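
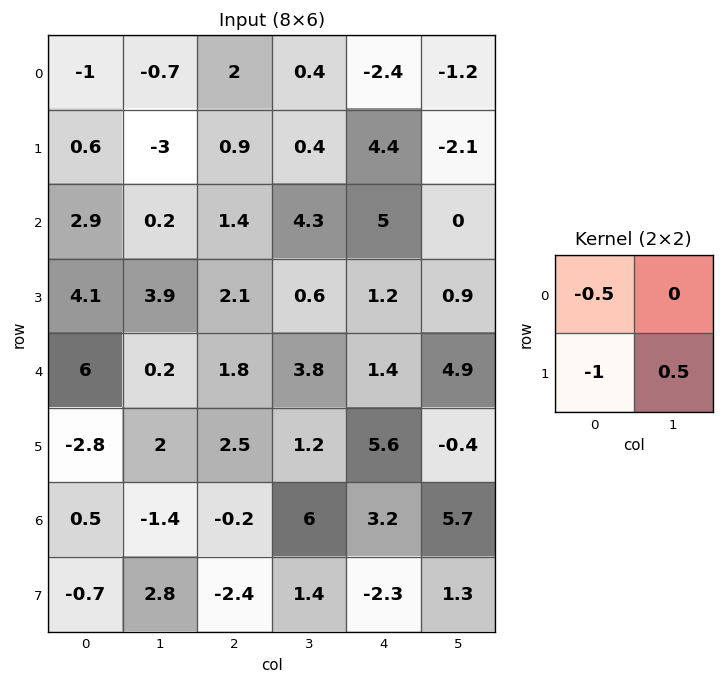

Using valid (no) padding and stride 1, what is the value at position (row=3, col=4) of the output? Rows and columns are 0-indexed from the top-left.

0.45

The receptive field on the input at this output position is [1.2 0.9 / 1.4 4.9]. Elementwise product with the kernel and sum: 1.2·-0.5 + 1.4·-1 + 4.9·0.5.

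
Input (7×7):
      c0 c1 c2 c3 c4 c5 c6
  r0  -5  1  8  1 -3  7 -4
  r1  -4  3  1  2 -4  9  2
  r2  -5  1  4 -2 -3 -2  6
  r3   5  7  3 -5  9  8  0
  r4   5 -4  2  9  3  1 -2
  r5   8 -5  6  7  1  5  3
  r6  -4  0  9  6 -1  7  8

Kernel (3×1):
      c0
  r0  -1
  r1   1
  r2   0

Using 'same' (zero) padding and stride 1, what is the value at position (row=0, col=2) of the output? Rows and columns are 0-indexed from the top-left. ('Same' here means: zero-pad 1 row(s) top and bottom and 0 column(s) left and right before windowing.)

The receptive field on the zero-padded input at this output position is [0 / 8 / 1]. Elementwise product with the kernel and sum: 0·-1 + 8·1.

8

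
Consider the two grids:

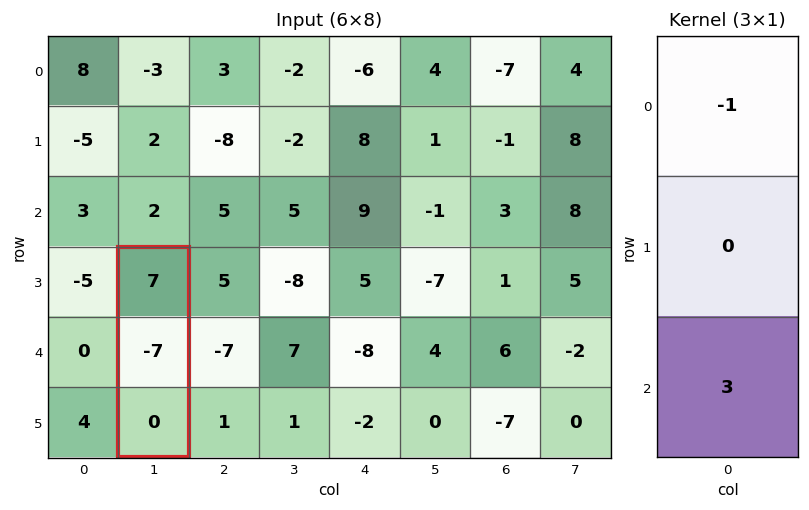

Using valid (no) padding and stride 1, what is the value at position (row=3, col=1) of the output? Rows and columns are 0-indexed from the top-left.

-7

The receptive field on the input at this output position is [7 / -7 / 0]. Elementwise product with the kernel and sum: 7·-1 + 0·3.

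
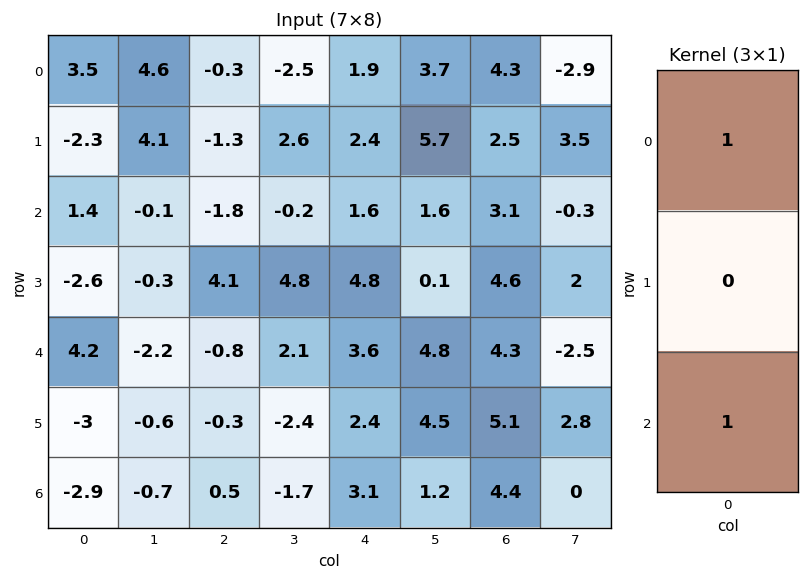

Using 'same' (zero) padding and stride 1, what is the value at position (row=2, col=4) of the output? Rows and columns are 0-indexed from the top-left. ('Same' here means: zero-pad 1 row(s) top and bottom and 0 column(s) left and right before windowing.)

The receptive field on the zero-padded input at this output position is [2.4 / 1.6 / 4.8]. Elementwise product with the kernel and sum: 2.4·1 + 4.8·1.

7.2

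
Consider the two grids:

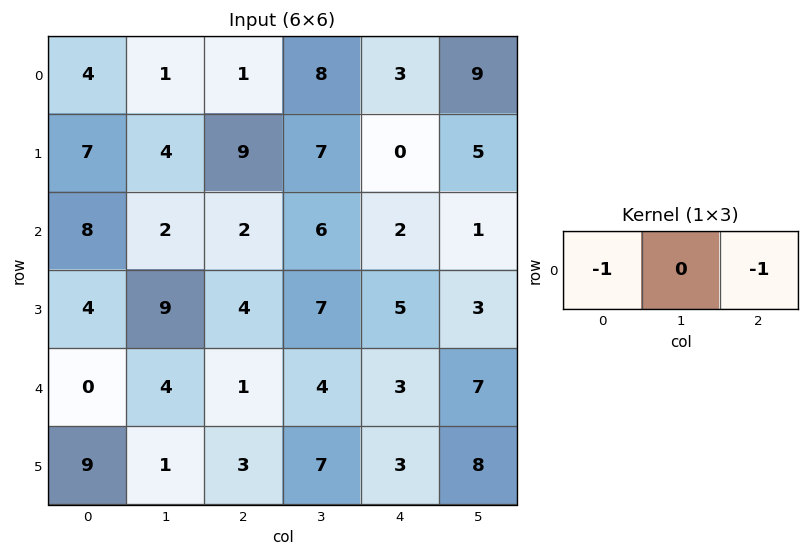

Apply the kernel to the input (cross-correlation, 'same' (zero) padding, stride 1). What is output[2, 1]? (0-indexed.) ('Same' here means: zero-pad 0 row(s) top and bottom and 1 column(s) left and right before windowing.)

The receptive field on the zero-padded input at this output position is [8 2 2]. Elementwise product with the kernel and sum: 8·-1 + 2·-1.

-10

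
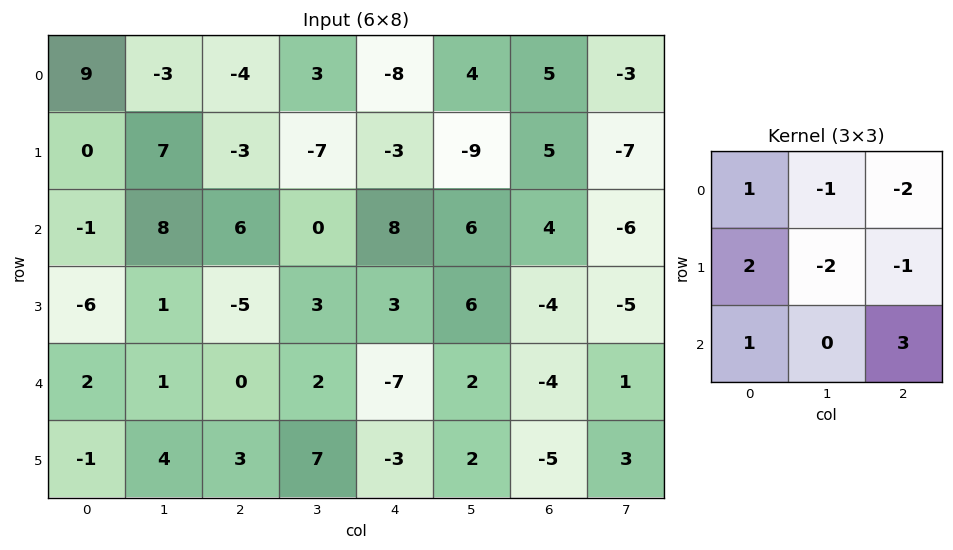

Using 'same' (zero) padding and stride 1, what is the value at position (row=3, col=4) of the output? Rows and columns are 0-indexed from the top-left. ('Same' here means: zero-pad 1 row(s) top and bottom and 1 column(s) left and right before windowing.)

The receptive field on the zero-padded input at this output position is [0 8 6 / 3 3 6 / 2 -7 2]. Elementwise product with the kernel and sum: 0·1 + 8·-1 + 6·-2 + 3·2 + 3·-2 + 6·-1 + 2·1 + 2·3.

-18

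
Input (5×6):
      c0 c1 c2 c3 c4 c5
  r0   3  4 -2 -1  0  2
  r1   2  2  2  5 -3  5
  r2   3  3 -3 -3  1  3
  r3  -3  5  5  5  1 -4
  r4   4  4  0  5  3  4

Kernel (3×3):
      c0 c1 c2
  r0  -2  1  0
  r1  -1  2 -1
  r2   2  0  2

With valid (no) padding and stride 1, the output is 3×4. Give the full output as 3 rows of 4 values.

Output[0,0]: The receptive field on the input at this output position is [3 4 -2 / 2 2 2 / 3 3 -3]. Elementwise product with the kernel and sum: 3·-2 + 4·1 + 2·-1 + 2·2 + 2·-1 + 3·2 + -3·2.
Output[0,1]: The receptive field on the input at this output position is [4 -2 -1 / 2 2 5 / 3 -3 -3]. Elementwise product with the kernel and sum: 4·-2 + -2·1 + 2·-1 + 2·2 + 5·-1 + 3·2 + -3·2.

-2 -13 10 -14
8 12 9 -9
13 9 13 26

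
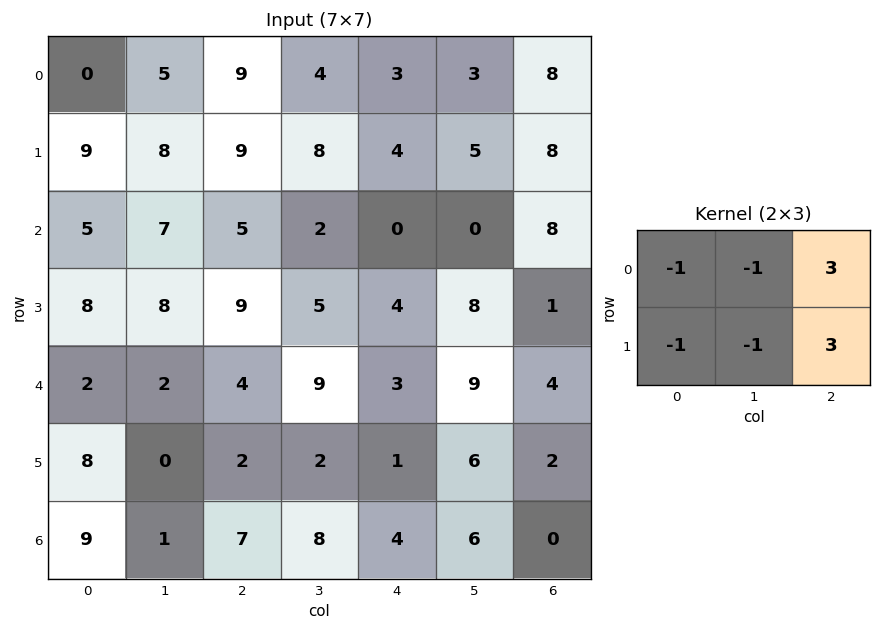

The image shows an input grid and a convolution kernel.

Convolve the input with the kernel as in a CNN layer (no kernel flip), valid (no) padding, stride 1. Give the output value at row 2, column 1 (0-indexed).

The receptive field on the input at this output position is [7 5 2 / 8 9 5]. Elementwise product with the kernel and sum: 7·-1 + 5·-1 + 2·3 + 8·-1 + 9·-1 + 5·3.

-8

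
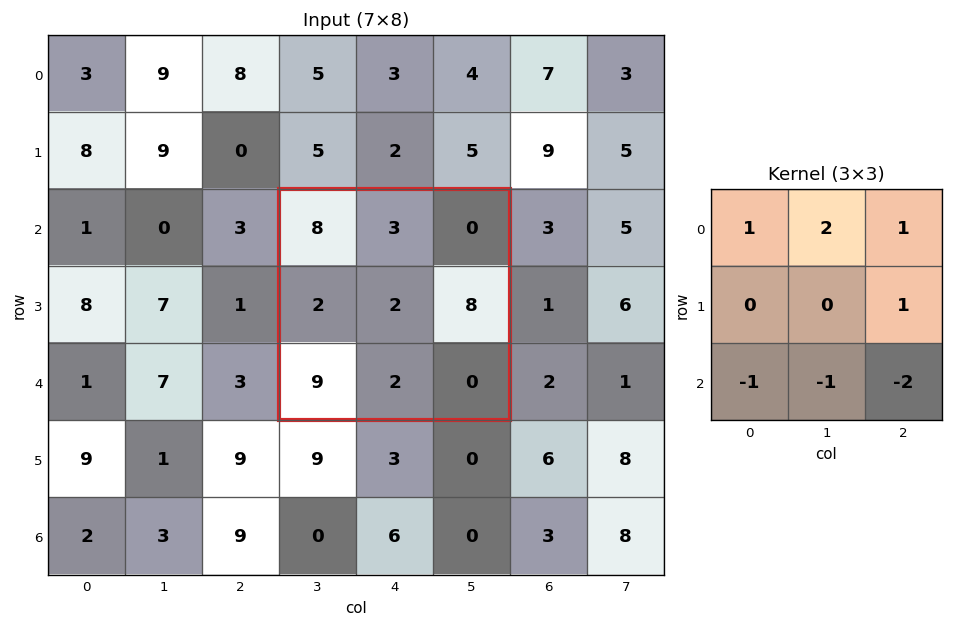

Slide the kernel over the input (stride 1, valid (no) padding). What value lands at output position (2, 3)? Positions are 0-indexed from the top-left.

11

The receptive field on the input at this output position is [8 3 0 / 2 2 8 / 9 2 0]. Elementwise product with the kernel and sum: 8·1 + 3·2 + 0·1 + 8·1 + 9·-1 + 2·-1 + 0·-2.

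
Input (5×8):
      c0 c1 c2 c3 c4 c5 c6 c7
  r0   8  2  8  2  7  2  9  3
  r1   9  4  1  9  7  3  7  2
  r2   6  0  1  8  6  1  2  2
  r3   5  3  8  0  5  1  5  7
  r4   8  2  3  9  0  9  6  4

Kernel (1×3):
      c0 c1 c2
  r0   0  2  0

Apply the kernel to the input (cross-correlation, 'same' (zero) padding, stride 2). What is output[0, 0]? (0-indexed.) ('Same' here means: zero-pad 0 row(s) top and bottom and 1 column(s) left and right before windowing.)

The receptive field on the zero-padded input at this output position is [0 8 2]. Elementwise product with the kernel and sum: 8·2.

16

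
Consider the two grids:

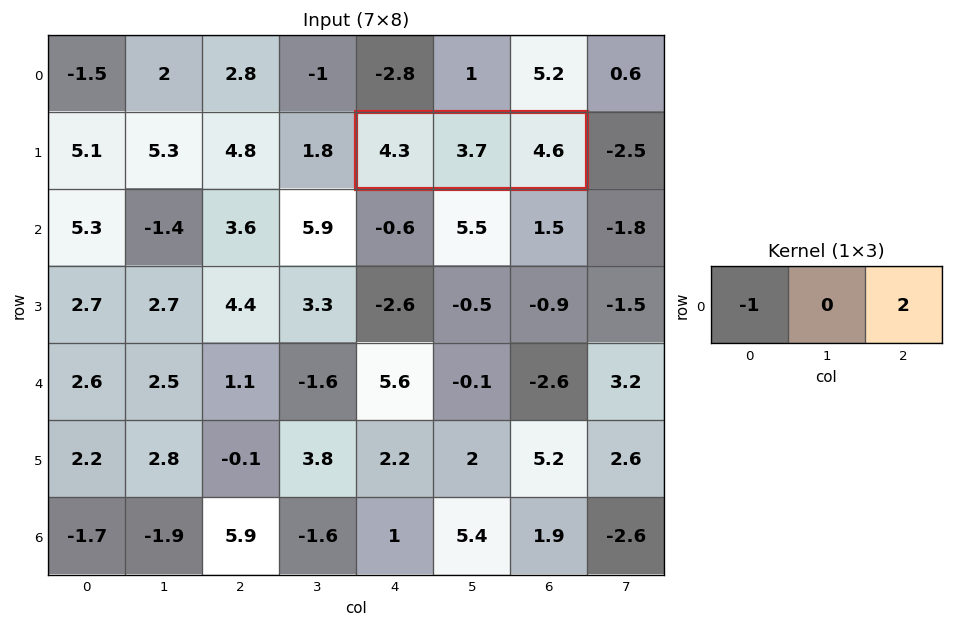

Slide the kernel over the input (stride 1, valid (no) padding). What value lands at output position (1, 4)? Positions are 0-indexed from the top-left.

The receptive field on the input at this output position is [4.3 3.7 4.6]. Elementwise product with the kernel and sum: 4.3·-1 + 4.6·2.

4.9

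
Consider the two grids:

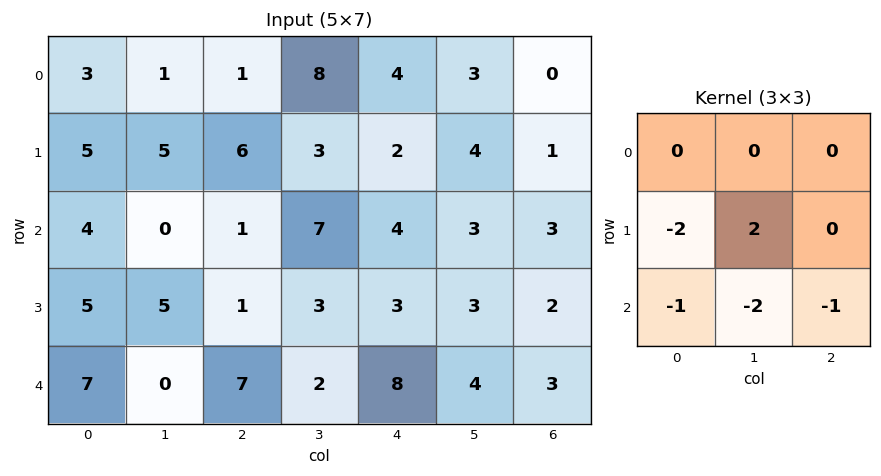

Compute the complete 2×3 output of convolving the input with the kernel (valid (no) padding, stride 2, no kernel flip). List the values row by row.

-5 -25 -9
-14 -15 -19

Output[0,0]: The receptive field on the input at this output position is [3 1 1 / 5 5 6 / 4 0 1]. Elementwise product with the kernel and sum: 5·-2 + 5·2 + 4·-1 + 0·-2 + 1·-1.
Output[0,1]: The receptive field on the input at this output position is [1 8 4 / 6 3 2 / 1 7 4]. Elementwise product with the kernel and sum: 6·-2 + 3·2 + 1·-1 + 7·-2 + 4·-1.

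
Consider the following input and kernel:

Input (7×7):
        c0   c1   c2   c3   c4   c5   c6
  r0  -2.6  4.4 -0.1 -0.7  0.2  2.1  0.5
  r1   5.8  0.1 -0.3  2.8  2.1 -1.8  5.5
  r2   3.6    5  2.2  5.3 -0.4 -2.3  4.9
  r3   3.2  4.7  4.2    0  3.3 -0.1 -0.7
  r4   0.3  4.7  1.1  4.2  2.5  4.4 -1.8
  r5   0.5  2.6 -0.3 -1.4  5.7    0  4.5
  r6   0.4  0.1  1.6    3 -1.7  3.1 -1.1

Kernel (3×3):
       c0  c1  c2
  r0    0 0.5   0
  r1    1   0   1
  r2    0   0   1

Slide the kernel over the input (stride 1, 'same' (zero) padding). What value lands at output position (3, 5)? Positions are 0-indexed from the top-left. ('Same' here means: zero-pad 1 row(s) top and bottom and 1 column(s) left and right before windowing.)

-0.35

The receptive field on the zero-padded input at this output position is [-0.4 -2.3 4.9 / 3.3 -0.1 -0.7 / 2.5 4.4 -1.8]. Elementwise product with the kernel and sum: -2.3·0.5 + 3.3·1 + -0.7·1 + -1.8·1.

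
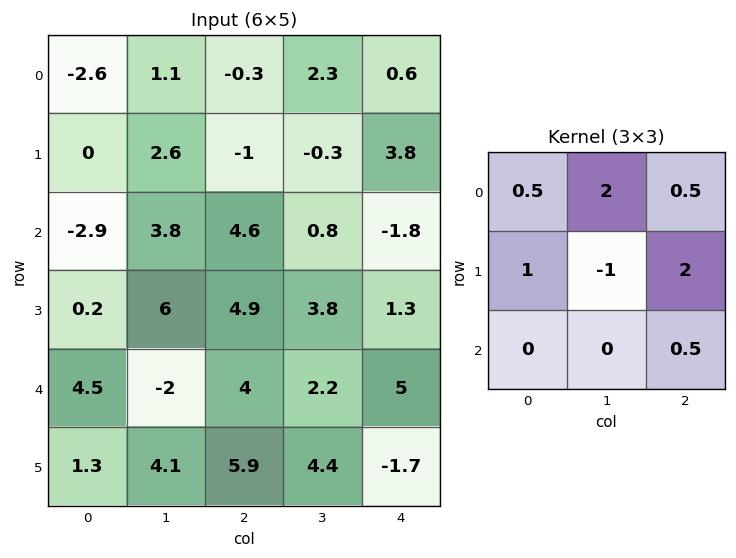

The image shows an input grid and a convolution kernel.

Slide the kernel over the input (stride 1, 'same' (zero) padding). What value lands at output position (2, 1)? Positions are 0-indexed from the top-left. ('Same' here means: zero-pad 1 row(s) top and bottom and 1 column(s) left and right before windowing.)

The receptive field on the zero-padded input at this output position is [0 2.6 -1 / -2.9 3.8 4.6 / 0.2 6 4.9]. Elementwise product with the kernel and sum: 0·0.5 + 2.6·2 + -1·0.5 + -2.9·1 + 3.8·-1 + 4.6·2 + 4.9·0.5.

9.65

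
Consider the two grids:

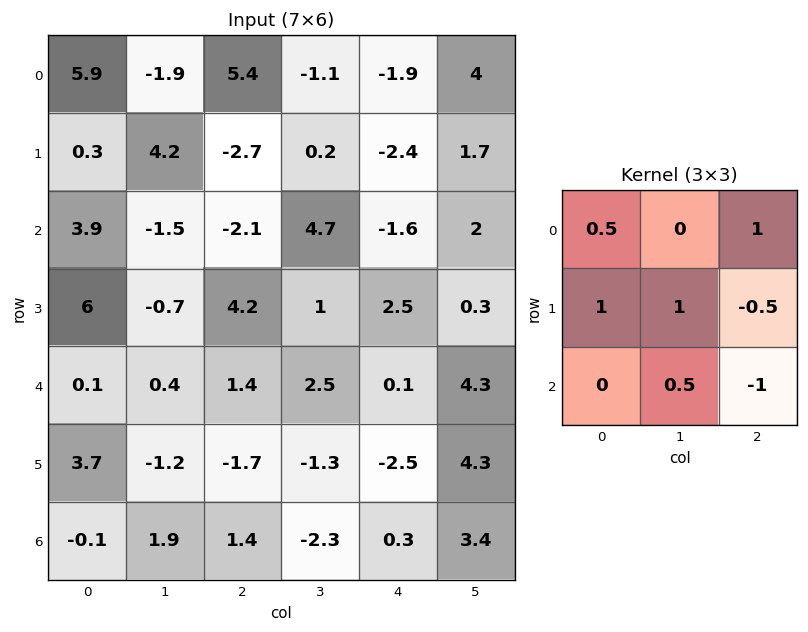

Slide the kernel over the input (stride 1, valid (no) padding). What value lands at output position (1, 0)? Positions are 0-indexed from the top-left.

The receptive field on the input at this output position is [0.3 4.2 -2.7 / 3.9 -1.5 -2.1 / 6 -0.7 4.2]. Elementwise product with the kernel and sum: 0.3·0.5 + -2.7·1 + 3.9·1 + -1.5·1 + -2.1·-0.5 + -0.7·0.5 + 4.2·-1.

-3.65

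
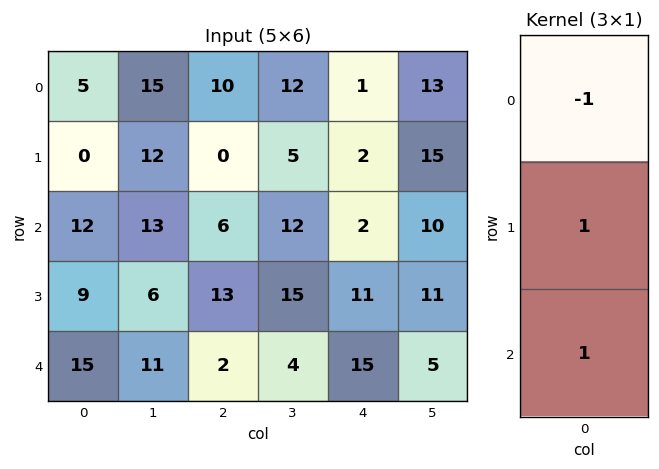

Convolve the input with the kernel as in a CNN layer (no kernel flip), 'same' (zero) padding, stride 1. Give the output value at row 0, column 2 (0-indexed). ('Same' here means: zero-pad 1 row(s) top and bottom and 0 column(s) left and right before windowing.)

10

The receptive field on the zero-padded input at this output position is [0 / 10 / 0]. Elementwise product with the kernel and sum: 0·-1 + 10·1 + 0·1.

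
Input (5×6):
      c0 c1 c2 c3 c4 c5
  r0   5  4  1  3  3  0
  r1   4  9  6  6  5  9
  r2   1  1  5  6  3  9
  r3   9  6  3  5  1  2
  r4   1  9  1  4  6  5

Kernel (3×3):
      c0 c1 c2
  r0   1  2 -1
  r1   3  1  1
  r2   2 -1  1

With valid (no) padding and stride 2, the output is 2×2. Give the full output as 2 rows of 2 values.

Output[0,0]: The receptive field on the input at this output position is [5 4 1 / 4 9 6 / 1 1 5]. Elementwise product with the kernel and sum: 5·1 + 4·2 + 1·-1 + 4·3 + 9·1 + 6·1 + 1·2 + 1·-1 + 5·1.
Output[0,1]: The receptive field on the input at this output position is [1 3 3 / 6 6 5 / 5 6 3]. Elementwise product with the kernel and sum: 1·1 + 3·2 + 3·-1 + 6·3 + 6·1 + 5·1 + 5·2 + 6·-1 + 3·1.

45 40
28 33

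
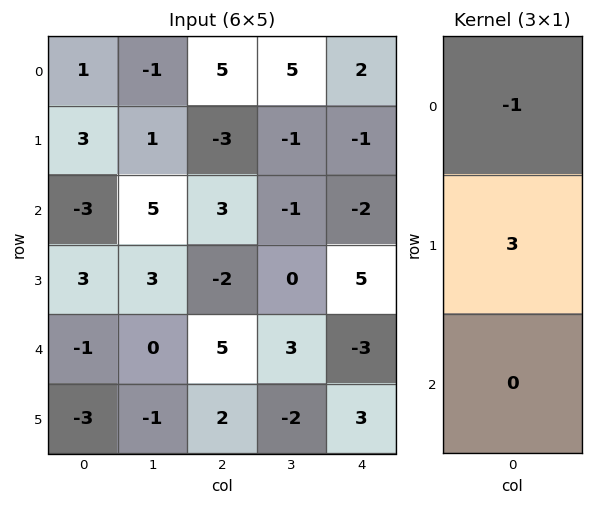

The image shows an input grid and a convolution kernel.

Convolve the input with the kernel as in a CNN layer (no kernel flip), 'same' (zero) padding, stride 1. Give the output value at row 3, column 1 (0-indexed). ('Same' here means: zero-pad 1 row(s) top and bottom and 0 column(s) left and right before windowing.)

The receptive field on the zero-padded input at this output position is [5 / 3 / 0]. Elementwise product with the kernel and sum: 5·-1 + 3·3.

4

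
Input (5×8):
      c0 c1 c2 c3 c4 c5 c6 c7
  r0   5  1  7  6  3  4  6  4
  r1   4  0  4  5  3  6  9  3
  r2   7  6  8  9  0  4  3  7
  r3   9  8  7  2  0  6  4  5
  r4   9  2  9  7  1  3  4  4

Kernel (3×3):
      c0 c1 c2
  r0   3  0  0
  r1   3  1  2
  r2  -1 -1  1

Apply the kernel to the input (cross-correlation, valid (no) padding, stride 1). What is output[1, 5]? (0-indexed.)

42

The receptive field on the input at this output position is [6 9 3 / 4 3 7 / 6 4 5]. Elementwise product with the kernel and sum: 6·3 + 4·3 + 3·1 + 7·2 + 6·-1 + 4·-1 + 5·1.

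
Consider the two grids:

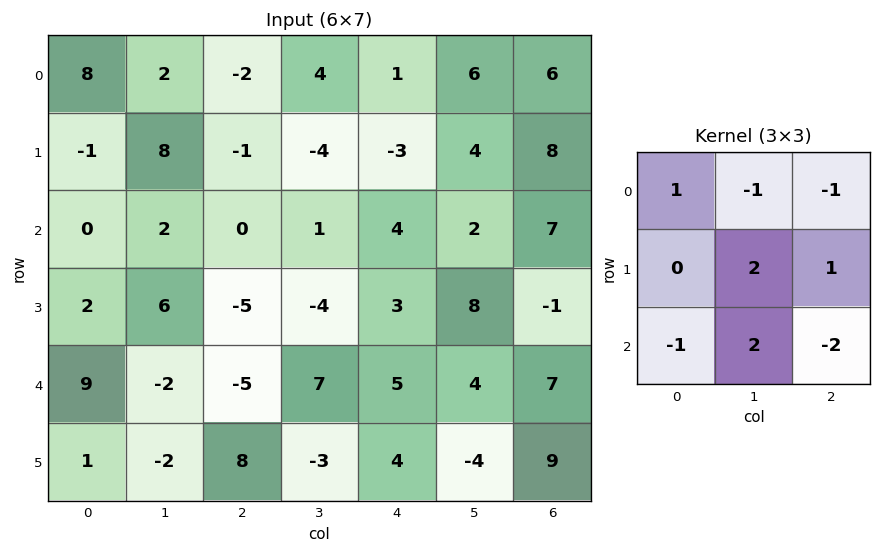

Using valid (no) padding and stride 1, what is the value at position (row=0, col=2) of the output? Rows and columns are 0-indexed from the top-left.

The receptive field on the input at this output position is [-2 4 1 / -1 -4 -3 / 0 1 4]. Elementwise product with the kernel and sum: -2·1 + 4·-1 + 1·-1 + -4·2 + -3·1 + 0·-1 + 1·2 + 4·-2.

-24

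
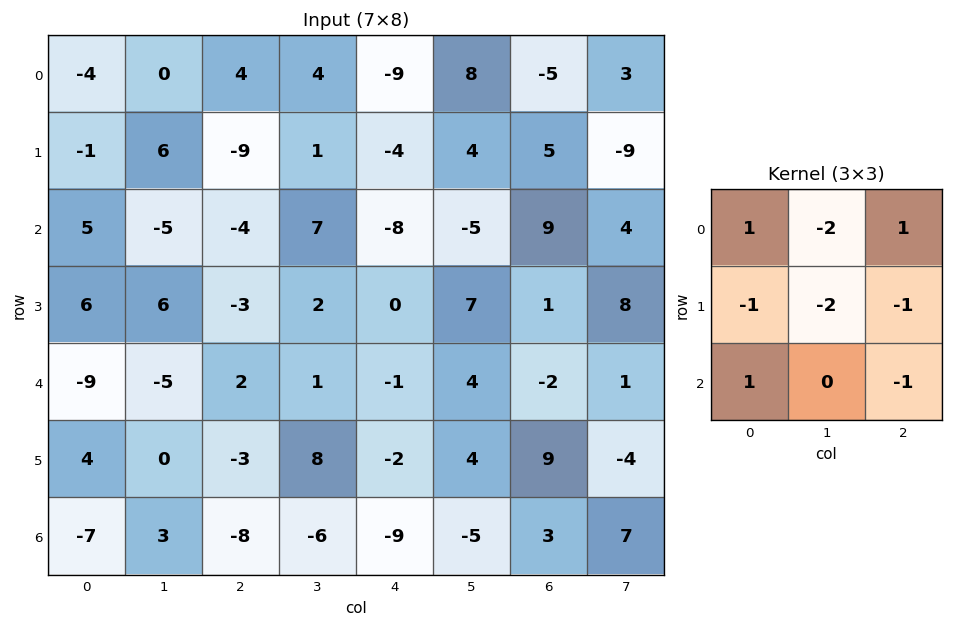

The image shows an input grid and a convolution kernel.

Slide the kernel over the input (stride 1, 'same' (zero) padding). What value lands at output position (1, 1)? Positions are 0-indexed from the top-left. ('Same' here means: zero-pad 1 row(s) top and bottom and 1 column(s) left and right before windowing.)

7

The receptive field on the zero-padded input at this output position is [-4 0 4 / -1 6 -9 / 5 -5 -4]. Elementwise product with the kernel and sum: -4·1 + 0·-2 + 4·1 + -1·-1 + 6·-2 + -9·-1 + 5·1 + -4·-1.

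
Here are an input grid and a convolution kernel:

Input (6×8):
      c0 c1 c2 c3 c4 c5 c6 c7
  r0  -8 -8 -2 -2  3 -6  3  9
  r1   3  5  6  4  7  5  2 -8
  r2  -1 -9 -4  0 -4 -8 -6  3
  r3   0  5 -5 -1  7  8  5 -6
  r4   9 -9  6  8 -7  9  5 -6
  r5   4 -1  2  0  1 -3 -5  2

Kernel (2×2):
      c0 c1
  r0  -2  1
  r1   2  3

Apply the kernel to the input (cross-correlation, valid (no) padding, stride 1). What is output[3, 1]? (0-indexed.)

-15

The receptive field on the input at this output position is [5 -5 / -9 6]. Elementwise product with the kernel and sum: 5·-2 + -5·1 + -9·2 + 6·3.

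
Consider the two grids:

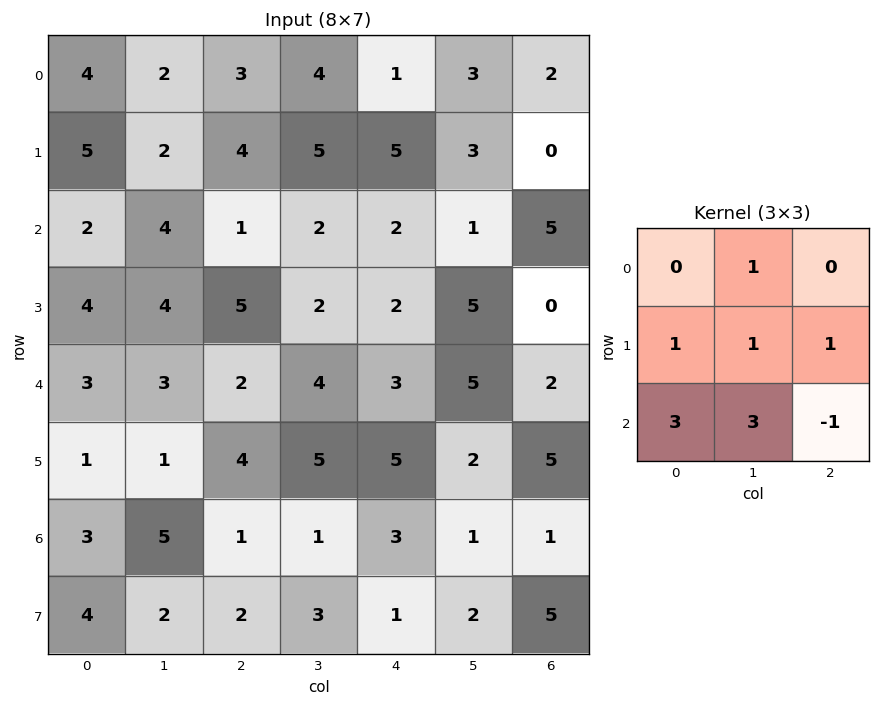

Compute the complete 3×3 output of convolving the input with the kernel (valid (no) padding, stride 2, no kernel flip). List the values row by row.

30 25 15
33 26 30
32 21 28

Output[0,0]: The receptive field on the input at this output position is [4 2 3 / 5 2 4 / 2 4 1]. Elementwise product with the kernel and sum: 2·1 + 5·1 + 2·1 + 4·1 + 2·3 + 4·3 + 1·-1.
Output[0,1]: The receptive field on the input at this output position is [3 4 1 / 4 5 5 / 1 2 2]. Elementwise product with the kernel and sum: 4·1 + 4·1 + 5·1 + 5·1 + 1·3 + 2·3 + 2·-1.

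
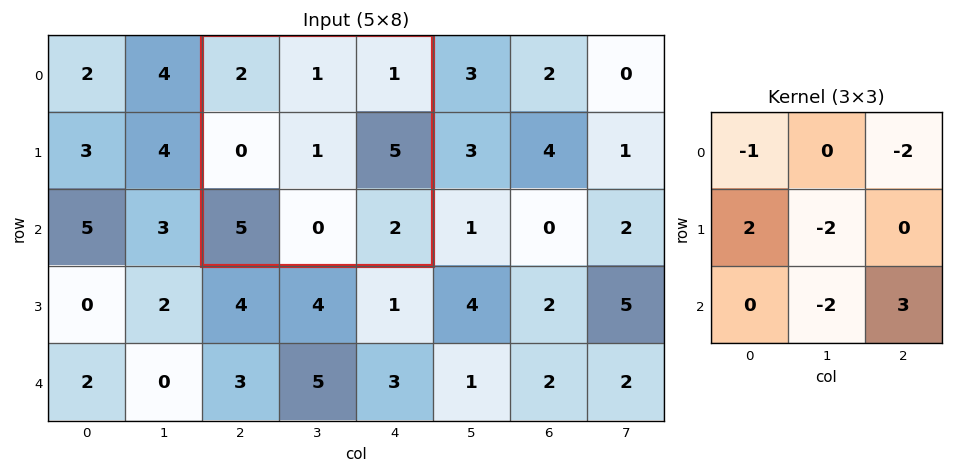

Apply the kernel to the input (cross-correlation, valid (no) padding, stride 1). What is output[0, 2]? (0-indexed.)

0

The receptive field on the input at this output position is [2 1 1 / 0 1 5 / 5 0 2]. Elementwise product with the kernel and sum: 2·-1 + 1·-2 + 0·2 + 1·-2 + 0·-2 + 2·3.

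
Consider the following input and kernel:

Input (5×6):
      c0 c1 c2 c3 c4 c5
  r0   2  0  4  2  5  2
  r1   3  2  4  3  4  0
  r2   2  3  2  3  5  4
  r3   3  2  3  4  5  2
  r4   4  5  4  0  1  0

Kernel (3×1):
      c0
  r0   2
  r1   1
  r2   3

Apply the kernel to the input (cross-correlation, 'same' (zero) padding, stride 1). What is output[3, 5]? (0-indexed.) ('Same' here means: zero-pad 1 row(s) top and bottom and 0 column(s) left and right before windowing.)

The receptive field on the zero-padded input at this output position is [4 / 2 / 0]. Elementwise product with the kernel and sum: 4·2 + 2·1 + 0·3.

10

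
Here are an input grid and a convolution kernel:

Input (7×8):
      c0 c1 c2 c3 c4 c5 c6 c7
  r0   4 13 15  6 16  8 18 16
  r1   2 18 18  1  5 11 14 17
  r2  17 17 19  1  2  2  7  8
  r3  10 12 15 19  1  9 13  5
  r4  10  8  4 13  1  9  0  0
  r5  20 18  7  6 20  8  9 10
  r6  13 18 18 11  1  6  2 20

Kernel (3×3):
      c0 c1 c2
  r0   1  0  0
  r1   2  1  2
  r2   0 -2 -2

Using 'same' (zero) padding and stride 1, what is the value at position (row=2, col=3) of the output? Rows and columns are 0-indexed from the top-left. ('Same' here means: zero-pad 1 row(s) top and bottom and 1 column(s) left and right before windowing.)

21

The receptive field on the zero-padded input at this output position is [18 1 5 / 19 1 2 / 15 19 1]. Elementwise product with the kernel and sum: 18·1 + 19·2 + 1·1 + 2·2 + 19·-2 + 1·-2.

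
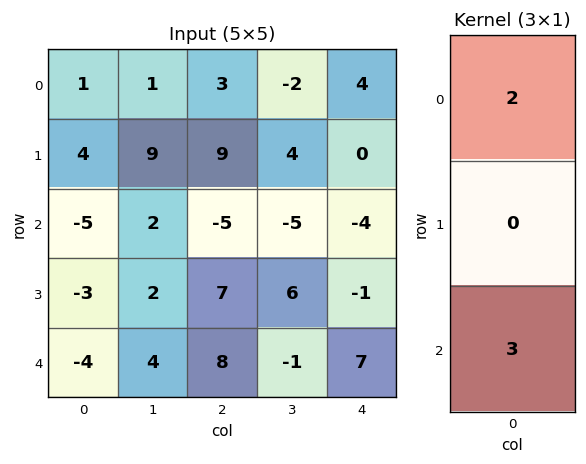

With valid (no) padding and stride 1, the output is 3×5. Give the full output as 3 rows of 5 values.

-13 8 -9 -19 -4
-1 24 39 26 -3
-22 16 14 -13 13

Output[0,0]: The receptive field on the input at this output position is [1 / 4 / -5]. Elementwise product with the kernel and sum: 1·2 + -5·3.
Output[0,1]: The receptive field on the input at this output position is [1 / 9 / 2]. Elementwise product with the kernel and sum: 1·2 + 2·3.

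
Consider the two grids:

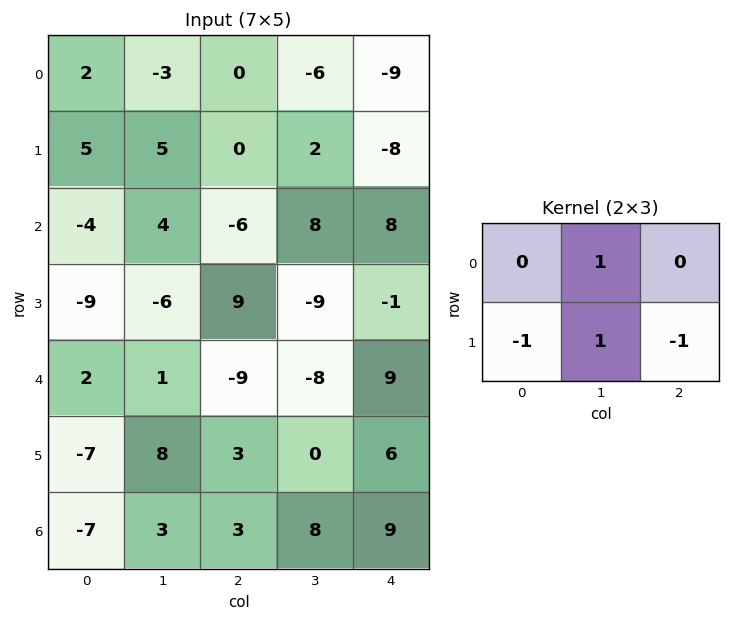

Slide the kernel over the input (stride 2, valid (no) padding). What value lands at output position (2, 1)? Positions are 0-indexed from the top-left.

-17

The receptive field on the input at this output position is [-9 -8 9 / 3 0 6]. Elementwise product with the kernel and sum: -8·1 + 3·-1 + 0·1 + 6·-1.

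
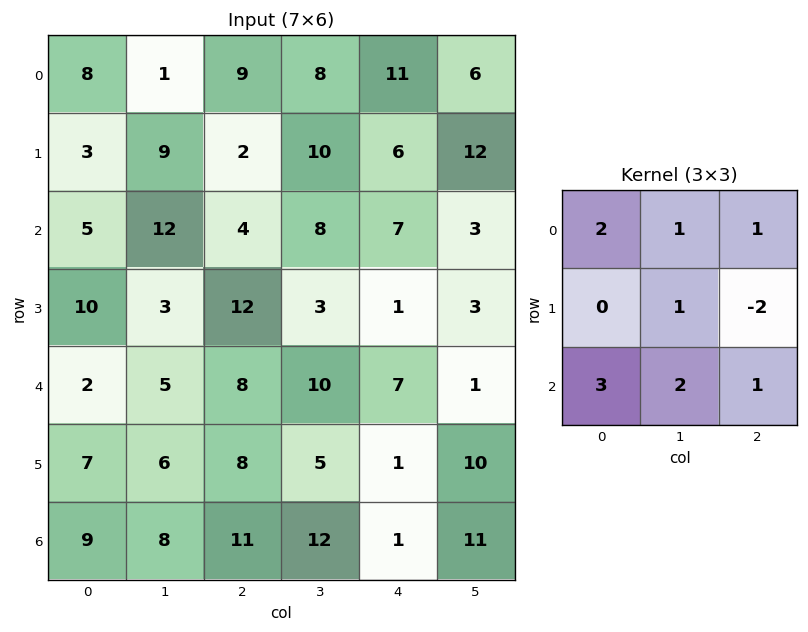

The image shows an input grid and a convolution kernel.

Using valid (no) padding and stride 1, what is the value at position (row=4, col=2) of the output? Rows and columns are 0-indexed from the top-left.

94

The receptive field on the input at this output position is [8 10 7 / 8 5 1 / 11 12 1]. Elementwise product with the kernel and sum: 8·2 + 10·1 + 7·1 + 5·1 + 1·-2 + 11·3 + 12·2 + 1·1.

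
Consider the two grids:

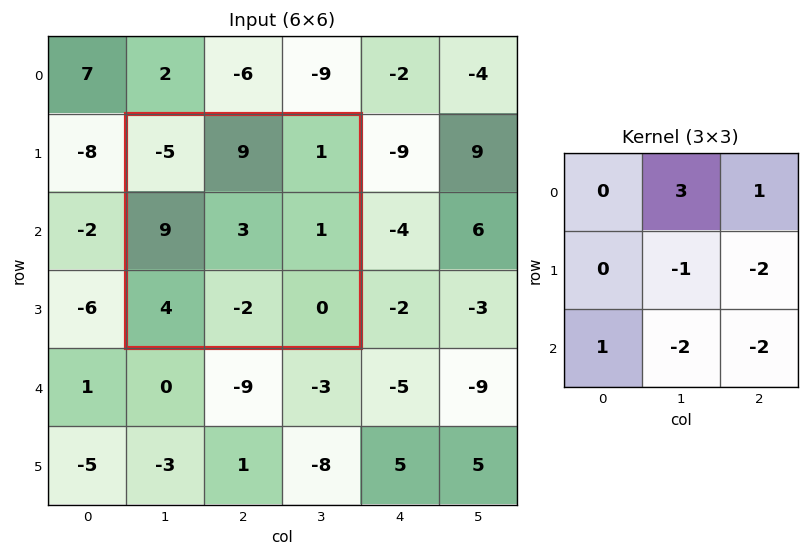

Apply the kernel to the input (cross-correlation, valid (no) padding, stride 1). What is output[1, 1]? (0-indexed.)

The receptive field on the input at this output position is [-5 9 1 / 9 3 1 / 4 -2 0]. Elementwise product with the kernel and sum: 9·3 + 1·1 + 3·-1 + 1·-2 + 4·1 + -2·-2 + 0·-2.

31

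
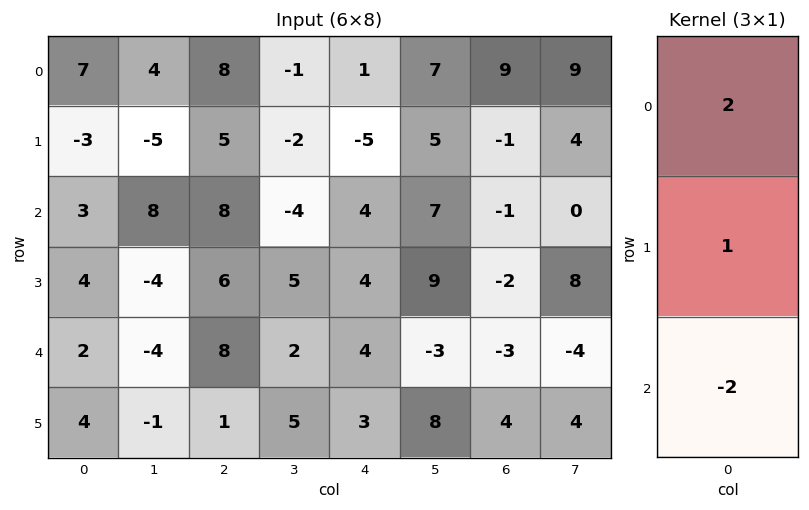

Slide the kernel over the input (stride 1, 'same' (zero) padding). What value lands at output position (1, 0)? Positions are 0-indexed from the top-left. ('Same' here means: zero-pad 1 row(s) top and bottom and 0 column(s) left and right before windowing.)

The receptive field on the zero-padded input at this output position is [7 / -3 / 3]. Elementwise product with the kernel and sum: 7·2 + -3·1 + 3·-2.

5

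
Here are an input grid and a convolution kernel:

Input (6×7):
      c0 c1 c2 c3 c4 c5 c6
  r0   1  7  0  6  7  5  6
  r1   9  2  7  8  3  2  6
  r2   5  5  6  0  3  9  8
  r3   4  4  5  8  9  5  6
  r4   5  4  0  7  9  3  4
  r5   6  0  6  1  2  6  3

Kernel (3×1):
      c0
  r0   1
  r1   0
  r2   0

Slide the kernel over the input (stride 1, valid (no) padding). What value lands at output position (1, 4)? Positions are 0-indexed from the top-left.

The receptive field on the input at this output position is [3 / 3 / 9]. Elementwise product with the kernel and sum: 3·1.

3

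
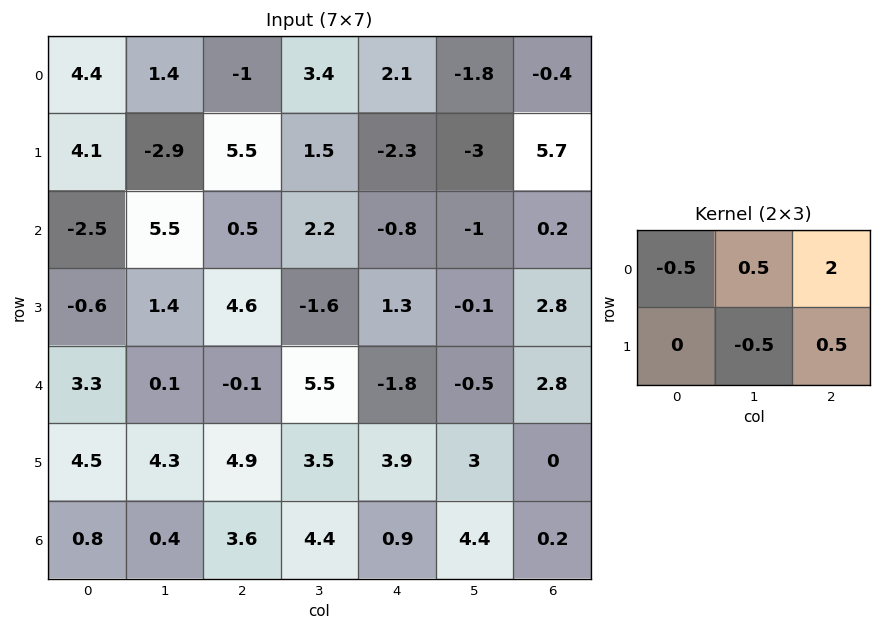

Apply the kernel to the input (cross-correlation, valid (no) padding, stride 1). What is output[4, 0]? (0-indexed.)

-1.5

The receptive field on the input at this output position is [3.3 0.1 -0.1 / 4.5 4.3 4.9]. Elementwise product with the kernel and sum: 3.3·-0.5 + 0.1·0.5 + -0.1·2 + 4.3·-0.5 + 4.9·0.5.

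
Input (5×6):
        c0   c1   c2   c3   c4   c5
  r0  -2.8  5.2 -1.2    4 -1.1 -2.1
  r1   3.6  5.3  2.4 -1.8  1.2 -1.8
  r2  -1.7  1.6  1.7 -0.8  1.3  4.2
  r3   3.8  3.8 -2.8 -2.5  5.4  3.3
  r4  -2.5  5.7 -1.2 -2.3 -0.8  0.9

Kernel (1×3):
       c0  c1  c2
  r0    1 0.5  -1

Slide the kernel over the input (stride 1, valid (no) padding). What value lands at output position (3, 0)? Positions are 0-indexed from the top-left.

The receptive field on the input at this output position is [3.8 3.8 -2.8]. Elementwise product with the kernel and sum: 3.8·1 + 3.8·0.5 + -2.8·-1.

8.5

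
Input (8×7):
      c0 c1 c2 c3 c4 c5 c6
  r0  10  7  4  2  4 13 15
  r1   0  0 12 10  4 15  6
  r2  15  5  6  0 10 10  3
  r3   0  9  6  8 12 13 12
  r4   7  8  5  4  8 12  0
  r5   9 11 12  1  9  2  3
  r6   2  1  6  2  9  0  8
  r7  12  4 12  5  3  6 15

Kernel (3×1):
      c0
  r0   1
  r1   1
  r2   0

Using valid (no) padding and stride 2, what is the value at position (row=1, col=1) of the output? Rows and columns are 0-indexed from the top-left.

12

The receptive field on the input at this output position is [6 / 6 / 5]. Elementwise product with the kernel and sum: 6·1 + 6·1.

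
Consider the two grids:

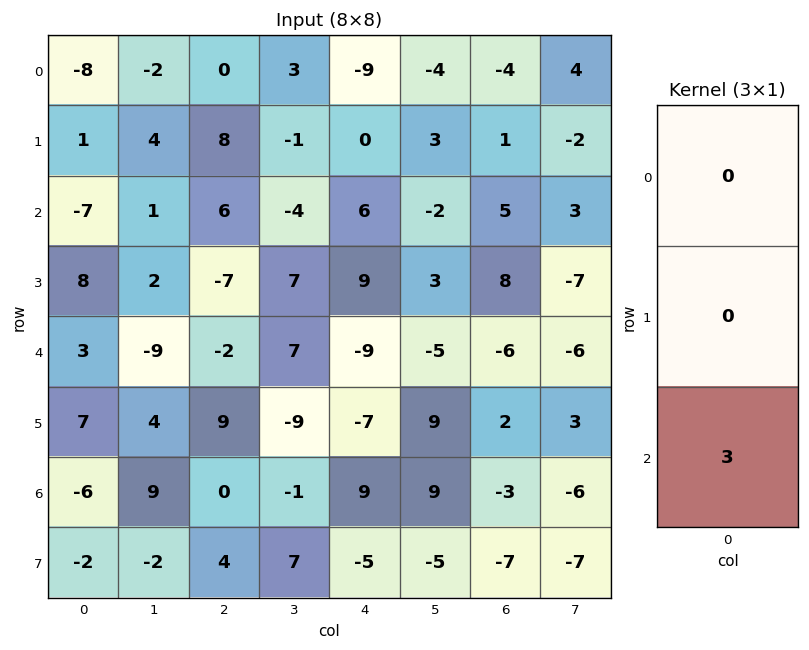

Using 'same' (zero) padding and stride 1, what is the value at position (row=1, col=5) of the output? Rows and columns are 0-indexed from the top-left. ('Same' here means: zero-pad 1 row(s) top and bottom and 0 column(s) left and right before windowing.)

-6

The receptive field on the zero-padded input at this output position is [-4 / 3 / -2]. Elementwise product with the kernel and sum: -2·3.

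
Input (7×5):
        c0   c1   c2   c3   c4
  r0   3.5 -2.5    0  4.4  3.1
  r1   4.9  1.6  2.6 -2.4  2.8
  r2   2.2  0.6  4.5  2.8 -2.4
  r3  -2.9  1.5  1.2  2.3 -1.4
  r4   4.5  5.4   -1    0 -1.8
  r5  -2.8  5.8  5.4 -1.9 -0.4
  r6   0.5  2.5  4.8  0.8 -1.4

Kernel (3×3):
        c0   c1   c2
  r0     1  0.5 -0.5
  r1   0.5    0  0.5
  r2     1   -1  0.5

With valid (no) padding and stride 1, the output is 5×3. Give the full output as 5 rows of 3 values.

Output[0,0]: The receptive field on the input at this output position is [3.5 -2.5 0 / 4.9 1.6 2.6 / 2.2 0.6 4.5]. Elementwise product with the kernel and sum: 3.5·1 + -2.5·0.5 + 0·-0.5 + 4.9·0.5 + 2.6·0.5 + 2.2·1 + 0.6·-1 + 4.5·0.5.

9.85 -7.6 3.85
3.95 7.25 -0.75
-2 9.75 5.1
-6.9 3.1 8.75
9.4 4.95 5.7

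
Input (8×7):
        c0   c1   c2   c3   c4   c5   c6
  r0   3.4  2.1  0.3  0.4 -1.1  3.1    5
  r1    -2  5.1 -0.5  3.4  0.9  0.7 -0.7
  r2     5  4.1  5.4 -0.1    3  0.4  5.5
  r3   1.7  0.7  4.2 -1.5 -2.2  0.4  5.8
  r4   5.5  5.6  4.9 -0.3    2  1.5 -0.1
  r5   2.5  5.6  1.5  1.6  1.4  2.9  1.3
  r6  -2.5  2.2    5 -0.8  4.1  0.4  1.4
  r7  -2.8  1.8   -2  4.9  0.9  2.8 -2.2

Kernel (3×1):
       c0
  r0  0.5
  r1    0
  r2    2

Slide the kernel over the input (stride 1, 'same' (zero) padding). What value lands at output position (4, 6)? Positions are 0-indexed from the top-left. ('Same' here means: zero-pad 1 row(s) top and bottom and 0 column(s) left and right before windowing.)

The receptive field on the zero-padded input at this output position is [5.8 / -0.1 / 1.3]. Elementwise product with the kernel and sum: 5.8·0.5 + 1.3·2.

5.5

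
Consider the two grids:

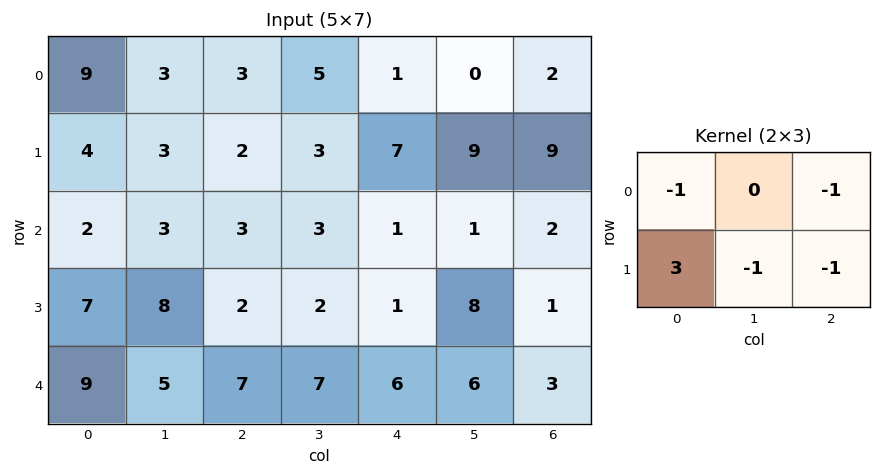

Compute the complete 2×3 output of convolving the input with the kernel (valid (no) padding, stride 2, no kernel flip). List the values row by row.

Output[0,0]: The receptive field on the input at this output position is [9 3 3 / 4 3 2]. Elementwise product with the kernel and sum: 9·-1 + 3·-1 + 4·3 + 3·-1 + 2·-1.
Output[0,1]: The receptive field on the input at this output position is [3 5 1 / 2 3 7]. Elementwise product with the kernel and sum: 3·-1 + 1·-1 + 2·3 + 3·-1 + 7·-1.

-5 -8 0
6 -1 -9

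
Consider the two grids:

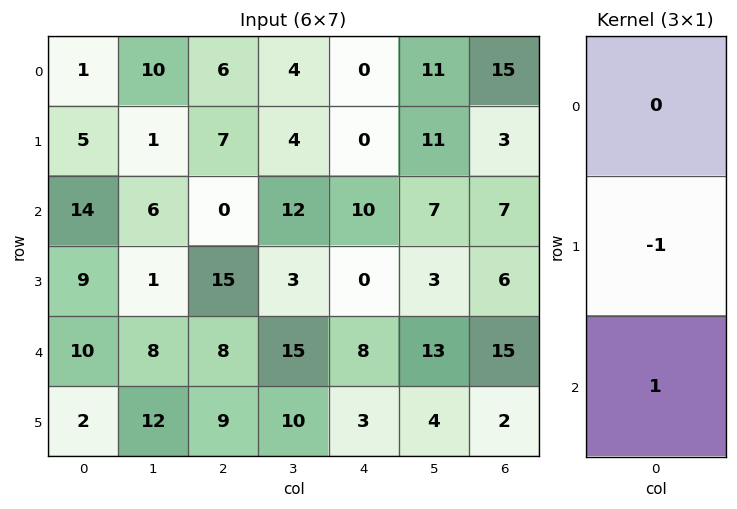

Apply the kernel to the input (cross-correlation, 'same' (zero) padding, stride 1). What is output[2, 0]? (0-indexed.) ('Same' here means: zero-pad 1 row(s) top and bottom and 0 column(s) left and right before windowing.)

The receptive field on the zero-padded input at this output position is [5 / 14 / 9]. Elementwise product with the kernel and sum: 14·-1 + 9·1.

-5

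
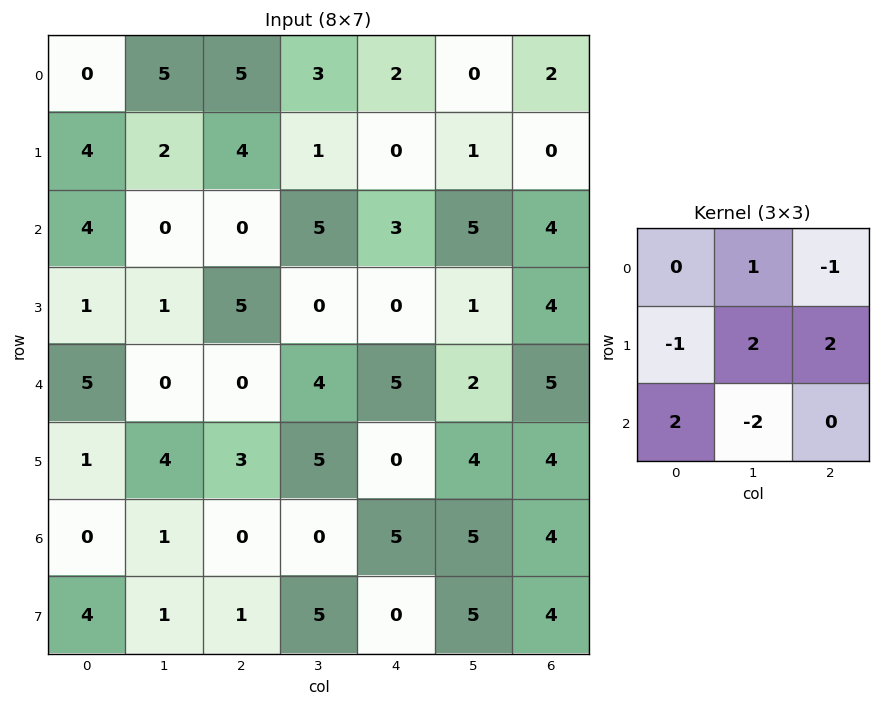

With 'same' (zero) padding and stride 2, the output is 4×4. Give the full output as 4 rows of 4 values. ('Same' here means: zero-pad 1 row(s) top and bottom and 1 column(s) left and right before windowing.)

Output[0,0]: The receptive field on the zero-padded input at this output position is [0 0 0 / 0 0 5 / 0 4 2]. Elementwise product with the kernel and sum: 0·1 + 0·-1 + 0·-1 + 0·2 + 5·2 + 0·2 + 4·-2.

2 7 3 6
8 5 10 -3
8 15 19 12
-9 -3 26 9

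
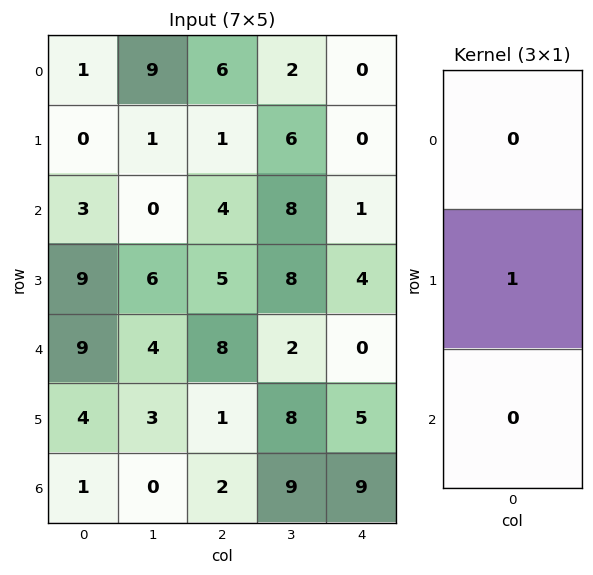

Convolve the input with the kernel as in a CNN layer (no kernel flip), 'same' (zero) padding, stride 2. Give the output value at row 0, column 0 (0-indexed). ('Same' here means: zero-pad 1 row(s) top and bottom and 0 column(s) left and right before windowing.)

1

The receptive field on the zero-padded input at this output position is [0 / 1 / 0]. Elementwise product with the kernel and sum: 1·1.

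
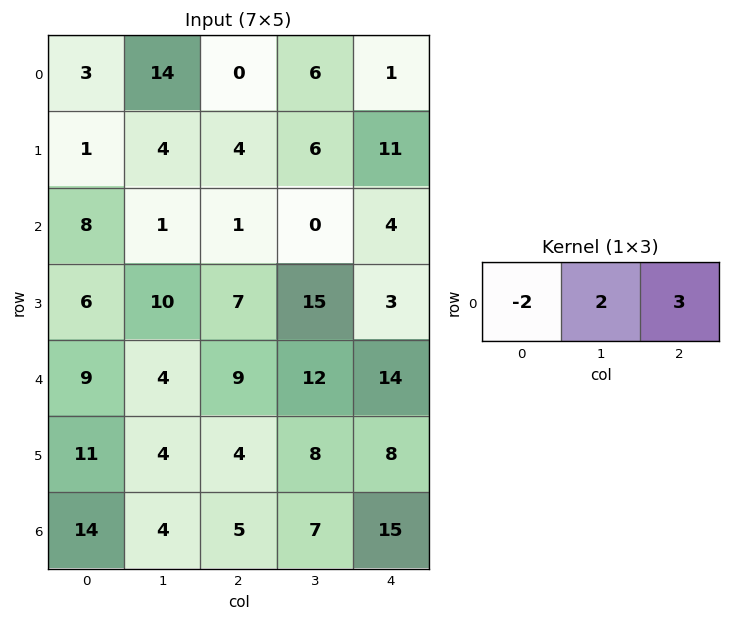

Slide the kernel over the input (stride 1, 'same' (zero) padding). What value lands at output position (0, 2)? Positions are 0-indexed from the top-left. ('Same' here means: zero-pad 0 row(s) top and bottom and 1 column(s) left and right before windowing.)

-10

The receptive field on the zero-padded input at this output position is [14 0 6]. Elementwise product with the kernel and sum: 14·-2 + 0·2 + 6·3.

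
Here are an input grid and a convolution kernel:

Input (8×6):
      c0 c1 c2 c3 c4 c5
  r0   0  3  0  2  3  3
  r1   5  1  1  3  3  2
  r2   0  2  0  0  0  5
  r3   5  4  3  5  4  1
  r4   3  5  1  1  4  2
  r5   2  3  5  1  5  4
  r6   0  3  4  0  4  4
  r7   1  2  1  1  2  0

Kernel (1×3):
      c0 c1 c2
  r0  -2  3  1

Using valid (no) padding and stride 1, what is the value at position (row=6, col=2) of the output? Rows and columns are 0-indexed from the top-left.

-4

The receptive field on the input at this output position is [4 0 4]. Elementwise product with the kernel and sum: 4·-2 + 0·3 + 4·1.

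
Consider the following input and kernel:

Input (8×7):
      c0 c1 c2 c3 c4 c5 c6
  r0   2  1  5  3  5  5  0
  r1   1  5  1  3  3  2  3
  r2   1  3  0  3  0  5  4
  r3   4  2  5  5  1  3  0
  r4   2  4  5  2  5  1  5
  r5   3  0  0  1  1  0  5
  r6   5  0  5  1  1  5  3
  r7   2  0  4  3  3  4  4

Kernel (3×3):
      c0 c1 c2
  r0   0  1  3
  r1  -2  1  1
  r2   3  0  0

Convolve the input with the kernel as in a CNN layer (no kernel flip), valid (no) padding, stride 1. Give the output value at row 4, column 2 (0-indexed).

The receptive field on the input at this output position is [5 2 5 / 0 1 1 / 5 1 1]. Elementwise product with the kernel and sum: 2·1 + 5·3 + 0·-2 + 1·1 + 1·1 + 5·3.

34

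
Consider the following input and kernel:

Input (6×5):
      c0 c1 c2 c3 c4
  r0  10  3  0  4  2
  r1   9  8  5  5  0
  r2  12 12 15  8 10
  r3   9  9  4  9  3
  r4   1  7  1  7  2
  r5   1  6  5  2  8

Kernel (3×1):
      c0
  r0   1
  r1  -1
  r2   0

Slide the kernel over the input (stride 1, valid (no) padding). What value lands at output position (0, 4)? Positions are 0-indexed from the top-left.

The receptive field on the input at this output position is [2 / 0 / 10]. Elementwise product with the kernel and sum: 2·1 + 0·-1.

2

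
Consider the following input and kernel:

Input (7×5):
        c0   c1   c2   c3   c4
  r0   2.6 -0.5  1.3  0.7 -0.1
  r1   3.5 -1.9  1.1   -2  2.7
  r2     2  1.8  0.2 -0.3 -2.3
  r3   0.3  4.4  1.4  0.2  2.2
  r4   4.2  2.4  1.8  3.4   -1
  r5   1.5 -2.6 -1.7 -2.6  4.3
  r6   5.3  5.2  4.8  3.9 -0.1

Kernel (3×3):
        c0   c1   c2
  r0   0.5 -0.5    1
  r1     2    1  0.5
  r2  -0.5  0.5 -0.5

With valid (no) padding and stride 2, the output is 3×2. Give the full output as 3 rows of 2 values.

Output[0,0]: The receptive field on the input at this output position is [2.6 -0.5 1.3 / 3.5 -1.9 1.1 / 2 1.8 0.2]. Elementwise product with the kernel and sum: 2.6·0.5 + -0.5·-0.5 + 1.3·1 + 3.5·2 + -1.9·1 + 1.1·0.5 + 2·-0.5 + 1.8·0.5 + 0.2·-0.5.
Output[0,1]: The receptive field on the input at this output position is [1.3 0.7 -0.1 / 1.1 -2 2.7 / 0.2 -0.3 -2.3]. Elementwise product with the kernel and sum: 1.3·0.5 + 0.7·-0.5 + -0.1·1 + 1.1·2 + -2·1 + 2.7·0.5 + 0.2·-0.5 + -0.3·0.5 + -2.3·-0.5.

8.3 2.65
4.2 3.35
-0.2 -6.05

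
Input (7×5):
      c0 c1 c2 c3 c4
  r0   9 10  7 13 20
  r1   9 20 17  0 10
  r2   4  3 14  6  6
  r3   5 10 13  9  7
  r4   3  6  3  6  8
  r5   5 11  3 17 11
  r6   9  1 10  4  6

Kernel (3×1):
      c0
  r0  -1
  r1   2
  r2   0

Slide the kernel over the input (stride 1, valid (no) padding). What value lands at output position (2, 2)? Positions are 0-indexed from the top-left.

The receptive field on the input at this output position is [14 / 13 / 3]. Elementwise product with the kernel and sum: 14·-1 + 13·2.

12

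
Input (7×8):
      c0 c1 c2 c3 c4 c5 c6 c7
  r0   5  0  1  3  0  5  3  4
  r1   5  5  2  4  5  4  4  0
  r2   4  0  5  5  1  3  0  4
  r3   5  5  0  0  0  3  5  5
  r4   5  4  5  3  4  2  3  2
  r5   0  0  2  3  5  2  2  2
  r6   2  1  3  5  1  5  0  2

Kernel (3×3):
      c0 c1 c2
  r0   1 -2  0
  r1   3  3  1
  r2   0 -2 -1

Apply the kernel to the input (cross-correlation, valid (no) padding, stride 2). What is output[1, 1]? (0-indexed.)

-15

The receptive field on the input at this output position is [5 5 1 / 0 0 0 / 5 3 4]. Elementwise product with the kernel and sum: 5·1 + 5·-2 + 0·3 + 0·3 + 0·1 + 3·-2 + 4·-1.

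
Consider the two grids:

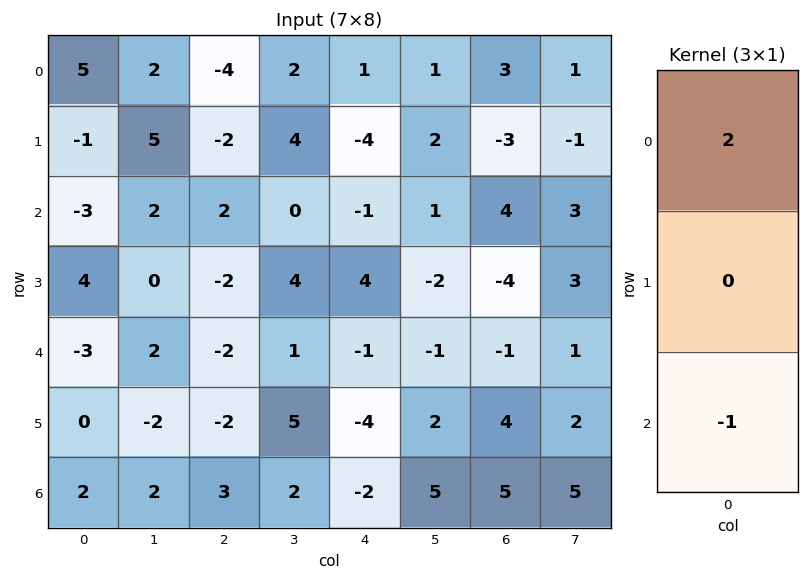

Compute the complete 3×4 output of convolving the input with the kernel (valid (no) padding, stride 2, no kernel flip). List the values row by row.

13 -10 3 2
-3 6 -1 9
-8 -7 0 -7

Output[0,0]: The receptive field on the input at this output position is [5 / -1 / -3]. Elementwise product with the kernel and sum: 5·2 + -3·-1.
Output[0,1]: The receptive field on the input at this output position is [-4 / -2 / 2]. Elementwise product with the kernel and sum: -4·2 + 2·-1.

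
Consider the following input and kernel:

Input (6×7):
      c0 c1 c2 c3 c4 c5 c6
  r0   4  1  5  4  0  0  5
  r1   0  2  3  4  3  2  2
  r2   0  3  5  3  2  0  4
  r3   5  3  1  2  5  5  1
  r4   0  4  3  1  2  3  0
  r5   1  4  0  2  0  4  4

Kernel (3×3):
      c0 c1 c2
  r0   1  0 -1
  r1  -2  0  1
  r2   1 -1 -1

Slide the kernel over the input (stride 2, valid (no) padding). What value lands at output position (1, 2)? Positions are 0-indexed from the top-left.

The receptive field on the input at this output position is [2 0 4 / 5 5 1 / 2 3 0]. Elementwise product with the kernel and sum: 2·1 + 4·-1 + 5·-2 + 1·1 + 2·1 + 3·-1 + 0·-1.

-12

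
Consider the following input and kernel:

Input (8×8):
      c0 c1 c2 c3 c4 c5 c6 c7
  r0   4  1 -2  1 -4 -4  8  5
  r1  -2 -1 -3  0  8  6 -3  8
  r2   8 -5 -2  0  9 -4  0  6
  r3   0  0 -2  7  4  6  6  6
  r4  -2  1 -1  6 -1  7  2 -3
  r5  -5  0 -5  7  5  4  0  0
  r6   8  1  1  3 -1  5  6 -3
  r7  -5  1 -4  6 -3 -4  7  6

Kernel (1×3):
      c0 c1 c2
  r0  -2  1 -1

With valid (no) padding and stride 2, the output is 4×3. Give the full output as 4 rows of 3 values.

Output[0,0]: The receptive field on the input at this output position is [4 1 -2]. Elementwise product with the kernel and sum: 4·-2 + 1·1 + -2·-1.

-5 9 -4
-19 -5 -22
6 9 7
-16 2 1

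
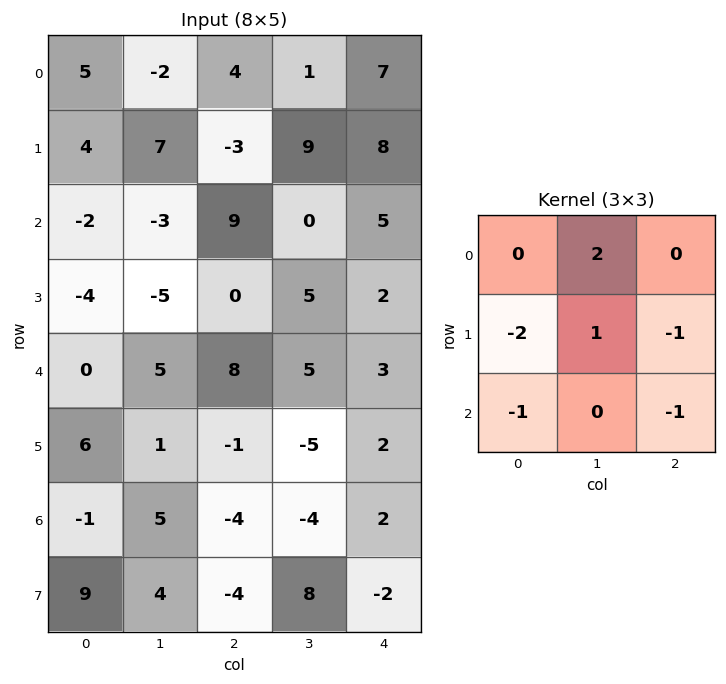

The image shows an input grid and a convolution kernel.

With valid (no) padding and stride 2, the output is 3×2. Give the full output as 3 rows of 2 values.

-9 -5
-11 -8
5 7

Output[0,0]: The receptive field on the input at this output position is [5 -2 4 / 4 7 -3 / -2 -3 9]. Elementwise product with the kernel and sum: -2·2 + 4·-2 + 7·1 + -3·-1 + -2·-1 + 9·-1.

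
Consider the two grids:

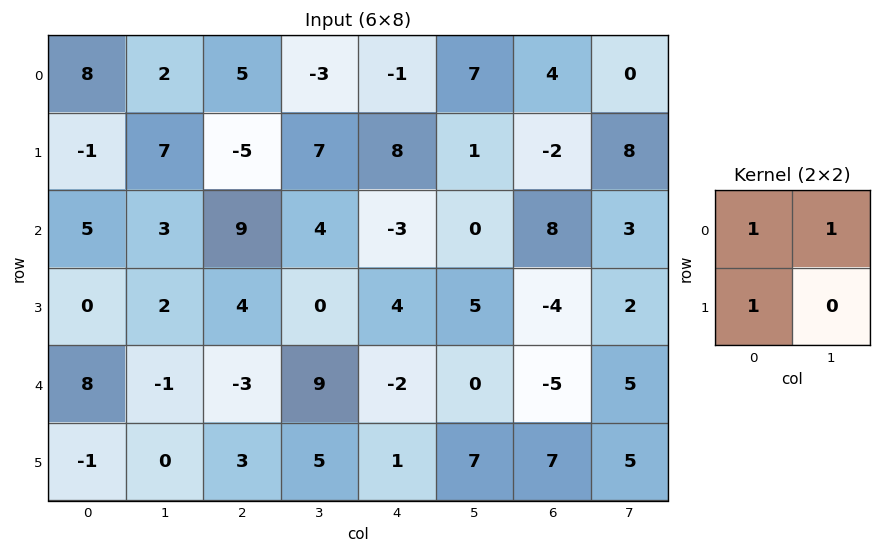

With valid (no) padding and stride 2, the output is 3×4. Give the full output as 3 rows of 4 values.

9 -3 14 2
8 17 1 7
6 9 -1 7

Output[0,0]: The receptive field on the input at this output position is [8 2 / -1 7]. Elementwise product with the kernel and sum: 8·1 + 2·1 + -1·1.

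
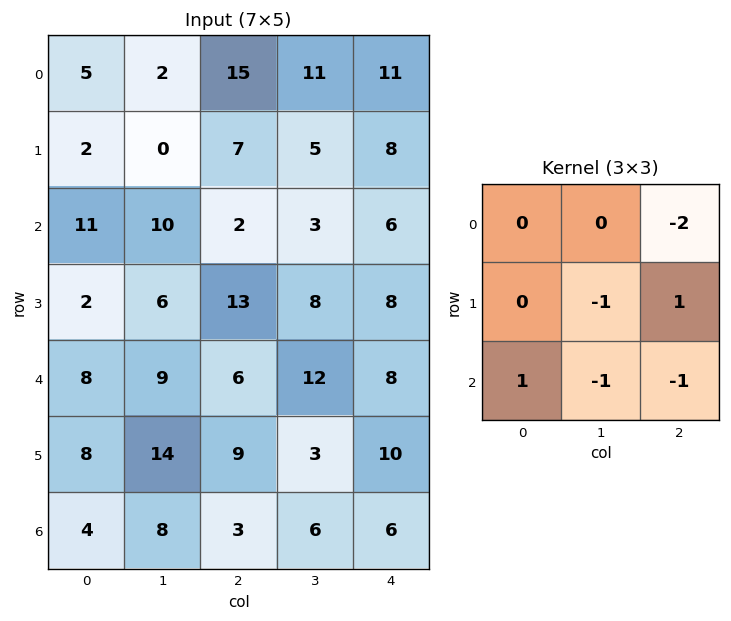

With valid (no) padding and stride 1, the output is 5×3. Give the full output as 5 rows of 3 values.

-24 -19 -26
-39 -24 -16
-4 -20 -26
-44 -8 -24
-24 -31 -18

Output[0,0]: The receptive field on the input at this output position is [5 2 15 / 2 0 7 / 11 10 2]. Elementwise product with the kernel and sum: 15·-2 + 0·-1 + 7·1 + 11·1 + 10·-1 + 2·-1.
Output[0,1]: The receptive field on the input at this output position is [2 15 11 / 0 7 5 / 10 2 3]. Elementwise product with the kernel and sum: 11·-2 + 7·-1 + 5·1 + 10·1 + 2·-1 + 3·-1.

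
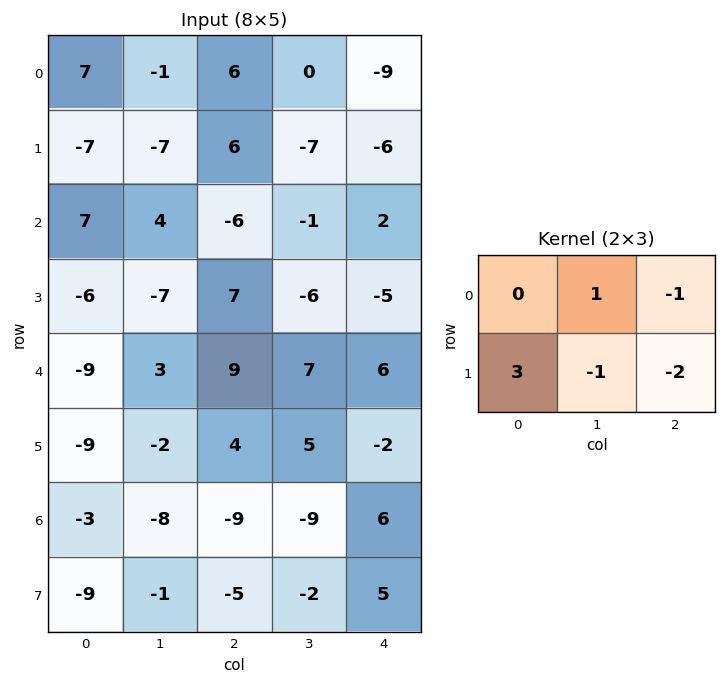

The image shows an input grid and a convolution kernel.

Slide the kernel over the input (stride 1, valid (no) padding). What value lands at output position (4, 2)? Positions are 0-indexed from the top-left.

12

The receptive field on the input at this output position is [9 7 6 / 4 5 -2]. Elementwise product with the kernel and sum: 7·1 + 6·-1 + 4·3 + 5·-1 + -2·-2.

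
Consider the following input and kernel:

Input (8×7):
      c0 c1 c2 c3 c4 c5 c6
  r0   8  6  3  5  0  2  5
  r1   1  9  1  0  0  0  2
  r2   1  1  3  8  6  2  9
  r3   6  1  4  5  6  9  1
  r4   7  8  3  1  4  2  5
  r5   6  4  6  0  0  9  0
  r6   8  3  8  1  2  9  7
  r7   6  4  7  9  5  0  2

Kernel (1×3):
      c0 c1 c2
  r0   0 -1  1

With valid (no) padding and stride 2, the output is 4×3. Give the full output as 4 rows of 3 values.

-3 -5 3
2 -2 7
-5 3 3
5 1 -2

Output[0,0]: The receptive field on the input at this output position is [8 6 3]. Elementwise product with the kernel and sum: 6·-1 + 3·1.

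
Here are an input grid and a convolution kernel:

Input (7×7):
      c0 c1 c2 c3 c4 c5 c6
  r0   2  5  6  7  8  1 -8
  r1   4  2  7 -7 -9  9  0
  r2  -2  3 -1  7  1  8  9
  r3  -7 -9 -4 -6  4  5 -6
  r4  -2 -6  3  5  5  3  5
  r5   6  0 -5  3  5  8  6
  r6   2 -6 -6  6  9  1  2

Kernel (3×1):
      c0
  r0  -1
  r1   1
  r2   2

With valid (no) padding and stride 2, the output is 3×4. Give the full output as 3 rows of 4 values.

Output[0,0]: The receptive field on the input at this output position is [2 / 4 / -2]. Elementwise product with the kernel and sum: 2·-1 + 4·1 + -2·2.
Output[0,1]: The receptive field on the input at this output position is [6 / 7 / -1]. Elementwise product with the kernel and sum: 6·-1 + 7·1 + -1·2.

-2 -1 -15 26
-9 3 13 -5
12 -20 18 5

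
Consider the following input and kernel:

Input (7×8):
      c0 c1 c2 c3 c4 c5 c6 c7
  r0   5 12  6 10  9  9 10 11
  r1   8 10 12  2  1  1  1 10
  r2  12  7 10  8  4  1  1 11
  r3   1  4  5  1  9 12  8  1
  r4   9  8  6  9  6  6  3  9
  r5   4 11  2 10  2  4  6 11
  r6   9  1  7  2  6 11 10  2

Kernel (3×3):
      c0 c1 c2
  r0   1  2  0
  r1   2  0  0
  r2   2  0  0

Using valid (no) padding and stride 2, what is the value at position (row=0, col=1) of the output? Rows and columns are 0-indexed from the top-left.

70

The receptive field on the input at this output position is [6 10 9 / 12 2 1 / 10 8 4]. Elementwise product with the kernel and sum: 6·1 + 10·2 + 12·2 + 10·2.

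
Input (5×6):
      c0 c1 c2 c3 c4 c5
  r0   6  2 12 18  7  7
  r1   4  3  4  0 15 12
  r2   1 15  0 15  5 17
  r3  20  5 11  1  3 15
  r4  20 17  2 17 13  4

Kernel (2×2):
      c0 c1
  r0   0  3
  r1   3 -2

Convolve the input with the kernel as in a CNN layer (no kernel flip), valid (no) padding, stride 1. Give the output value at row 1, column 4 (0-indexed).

The receptive field on the input at this output position is [15 12 / 5 17]. Elementwise product with the kernel and sum: 12·3 + 5·3 + 17·-2.

17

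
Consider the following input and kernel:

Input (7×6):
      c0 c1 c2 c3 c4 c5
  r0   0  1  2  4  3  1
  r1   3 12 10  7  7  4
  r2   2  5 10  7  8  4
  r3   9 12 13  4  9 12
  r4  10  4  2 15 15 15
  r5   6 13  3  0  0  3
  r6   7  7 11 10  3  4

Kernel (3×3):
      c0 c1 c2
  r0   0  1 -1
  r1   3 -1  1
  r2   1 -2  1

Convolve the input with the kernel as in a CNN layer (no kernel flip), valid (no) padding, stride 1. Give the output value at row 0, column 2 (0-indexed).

The receptive field on the input at this output position is [2 4 3 / 10 7 7 / 10 7 8]. Elementwise product with the kernel and sum: 4·1 + 3·-1 + 10·3 + 7·-1 + 7·1 + 10·1 + 7·-2 + 8·1.

35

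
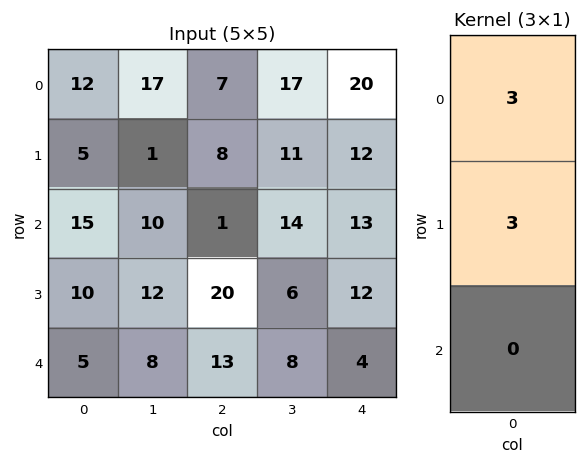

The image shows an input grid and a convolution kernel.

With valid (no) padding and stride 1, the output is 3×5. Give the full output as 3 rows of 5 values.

Output[0,0]: The receptive field on the input at this output position is [12 / 5 / 15]. Elementwise product with the kernel and sum: 12·3 + 5·3.
Output[0,1]: The receptive field on the input at this output position is [17 / 1 / 10]. Elementwise product with the kernel and sum: 17·3 + 1·3.

51 54 45 84 96
60 33 27 75 75
75 66 63 60 75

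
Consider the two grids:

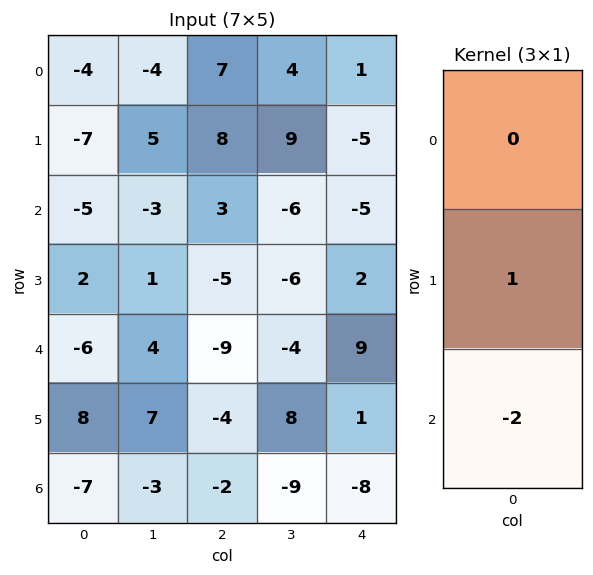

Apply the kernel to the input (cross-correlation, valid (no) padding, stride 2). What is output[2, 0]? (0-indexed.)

The receptive field on the input at this output position is [-6 / 8 / -7]. Elementwise product with the kernel and sum: 8·1 + -7·-2.

22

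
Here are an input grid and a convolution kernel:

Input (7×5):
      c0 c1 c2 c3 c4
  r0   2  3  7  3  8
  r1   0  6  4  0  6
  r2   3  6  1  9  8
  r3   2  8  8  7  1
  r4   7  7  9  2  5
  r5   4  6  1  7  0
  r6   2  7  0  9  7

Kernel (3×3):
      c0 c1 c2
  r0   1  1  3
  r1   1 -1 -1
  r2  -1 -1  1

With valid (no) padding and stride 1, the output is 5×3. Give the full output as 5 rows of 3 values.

Output[0,0]: The receptive field on the input at this output position is [2 3 7 / 0 6 4 / 3 6 1]. Elementwise product with the kernel and sum: 2·1 + 3·1 + 7·3 + 0·1 + 6·-1 + 4·-1 + 3·-1 + 6·-1 + 1·1.
Output[0,1]: The receptive field on the input at this output position is [3 7 3 / 6 4 0 / 6 1 9]. Elementwise product with the kernel and sum: 3·1 + 7·1 + 3·3 + 6·1 + 4·-1 + 0·-1 + 6·-1 + 1·-1 + 9·1.

8 23 30
12 -3 -8
-7 13 28
16 33 12
29 22 18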